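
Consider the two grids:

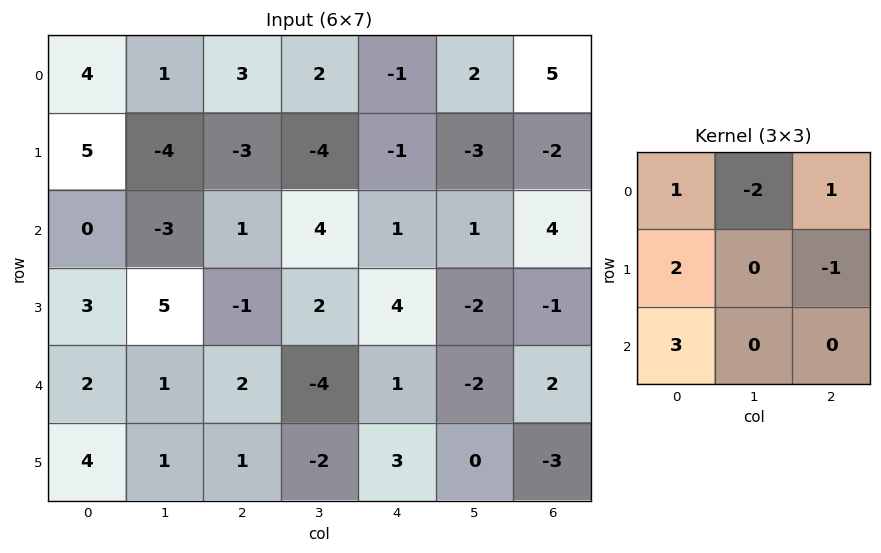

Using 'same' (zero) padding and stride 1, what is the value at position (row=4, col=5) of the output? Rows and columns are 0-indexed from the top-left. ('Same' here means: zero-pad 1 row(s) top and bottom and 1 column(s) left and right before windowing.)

The receptive field on the zero-padded input at this output position is [4 -2 -1 / 1 -2 2 / 3 0 -3]. Elementwise product with the kernel and sum: 4·1 + -2·-2 + -1·1 + 1·2 + 2·-1 + 3·3.

16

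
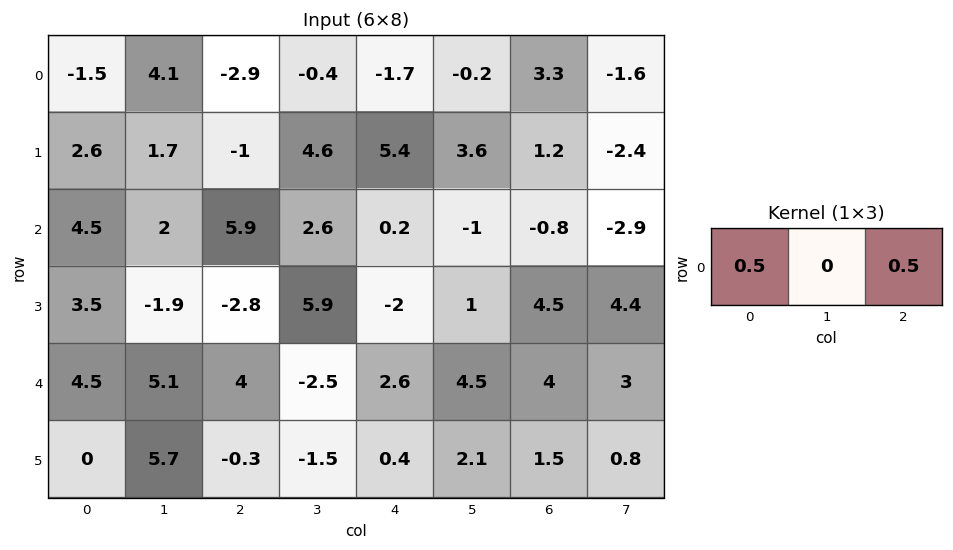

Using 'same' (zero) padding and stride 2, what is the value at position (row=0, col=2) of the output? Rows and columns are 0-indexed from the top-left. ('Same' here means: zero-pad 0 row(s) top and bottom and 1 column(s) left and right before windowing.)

-0.3

The receptive field on the zero-padded input at this output position is [-0.4 -1.7 -0.2]. Elementwise product with the kernel and sum: -0.4·0.5 + -0.2·0.5.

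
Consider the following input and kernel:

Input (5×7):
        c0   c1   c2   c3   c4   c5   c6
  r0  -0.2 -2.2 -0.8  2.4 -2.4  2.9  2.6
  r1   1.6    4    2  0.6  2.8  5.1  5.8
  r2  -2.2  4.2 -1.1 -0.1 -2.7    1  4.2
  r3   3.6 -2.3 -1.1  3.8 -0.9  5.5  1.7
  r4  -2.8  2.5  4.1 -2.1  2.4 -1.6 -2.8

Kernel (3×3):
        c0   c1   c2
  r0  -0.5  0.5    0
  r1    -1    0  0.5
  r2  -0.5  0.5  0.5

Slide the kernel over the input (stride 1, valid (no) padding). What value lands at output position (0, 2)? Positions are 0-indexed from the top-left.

The receptive field on the input at this output position is [-0.8 2.4 -2.4 / 2 0.6 2.8 / -1.1 -0.1 -2.7]. Elementwise product with the kernel and sum: -0.8·-0.5 + 2.4·0.5 + 2·-1 + 2.8·0.5 + -1.1·-0.5 + -0.1·0.5 + -2.7·0.5.

0.15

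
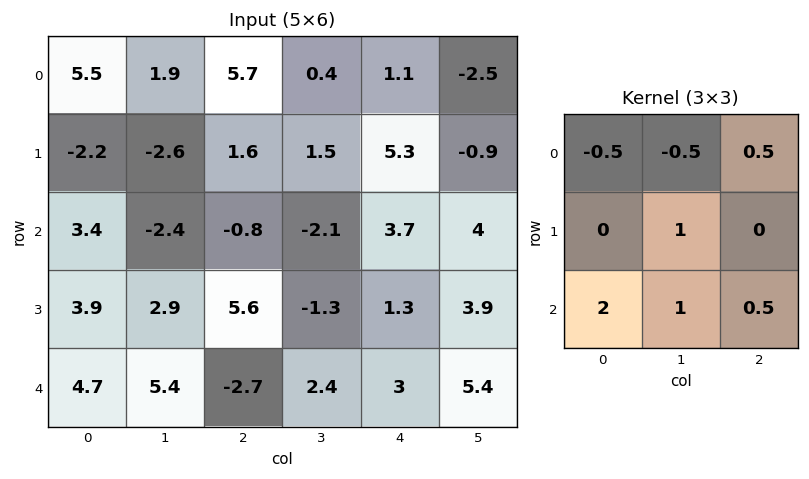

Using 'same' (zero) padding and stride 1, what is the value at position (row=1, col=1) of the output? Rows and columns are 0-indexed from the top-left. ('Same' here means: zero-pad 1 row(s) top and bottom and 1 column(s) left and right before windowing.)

0.55

The receptive field on the zero-padded input at this output position is [5.5 1.9 5.7 / -2.2 -2.6 1.6 / 3.4 -2.4 -0.8]. Elementwise product with the kernel and sum: 5.5·-0.5 + 1.9·-0.5 + 5.7·0.5 + -2.6·1 + 3.4·2 + -2.4·1 + -0.8·0.5.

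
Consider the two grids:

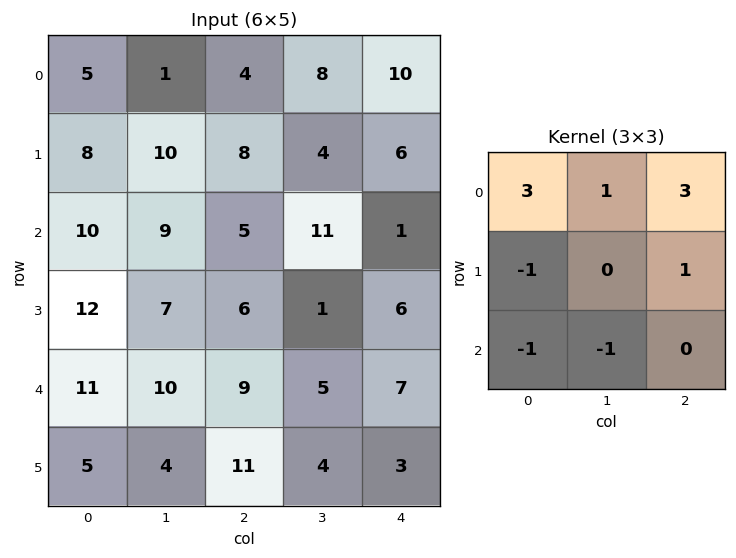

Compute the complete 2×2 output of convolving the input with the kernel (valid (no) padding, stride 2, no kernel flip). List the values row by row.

9 32
27 15

Output[0,0]: The receptive field on the input at this output position is [5 1 4 / 8 10 8 / 10 9 5]. Elementwise product with the kernel and sum: 5·3 + 1·1 + 4·3 + 8·-1 + 8·1 + 10·-1 + 9·-1.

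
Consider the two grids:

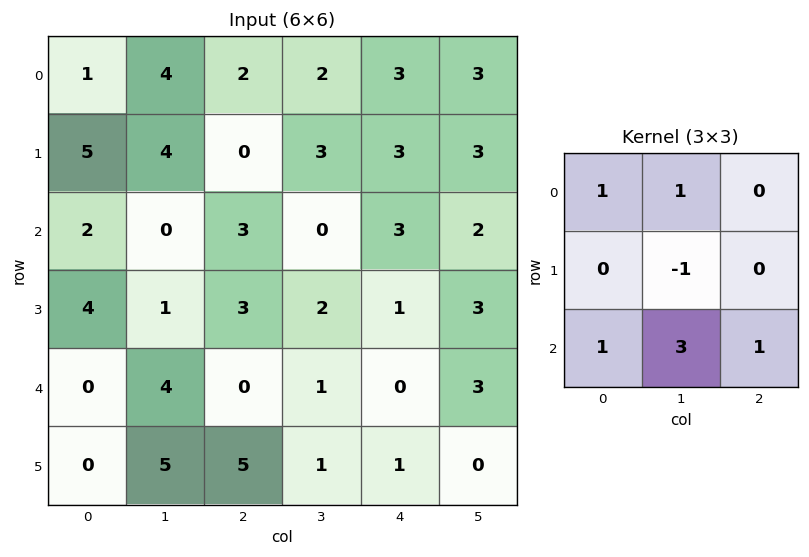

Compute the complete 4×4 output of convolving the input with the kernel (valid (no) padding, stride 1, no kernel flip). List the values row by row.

6 15 7 13
19 13 13 11
13 5 4 6
21 25 13 7

Output[0,0]: The receptive field on the input at this output position is [1 4 2 / 5 4 0 / 2 0 3]. Elementwise product with the kernel and sum: 1·1 + 4·1 + 4·-1 + 2·1 + 0·3 + 3·1.
Output[0,1]: The receptive field on the input at this output position is [4 2 2 / 4 0 3 / 0 3 0]. Elementwise product with the kernel and sum: 4·1 + 2·1 + 0·-1 + 0·1 + 3·3 + 0·1.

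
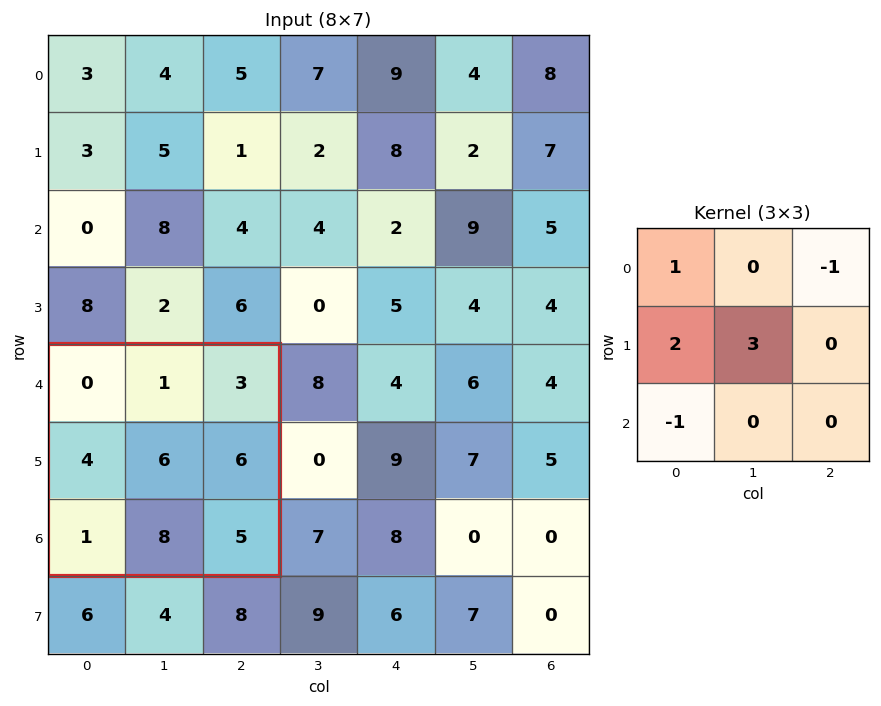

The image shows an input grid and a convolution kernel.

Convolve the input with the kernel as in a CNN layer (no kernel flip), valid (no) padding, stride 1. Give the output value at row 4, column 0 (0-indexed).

22

The receptive field on the input at this output position is [0 1 3 / 4 6 6 / 1 8 5]. Elementwise product with the kernel and sum: 0·1 + 3·-1 + 4·2 + 6·3 + 1·-1.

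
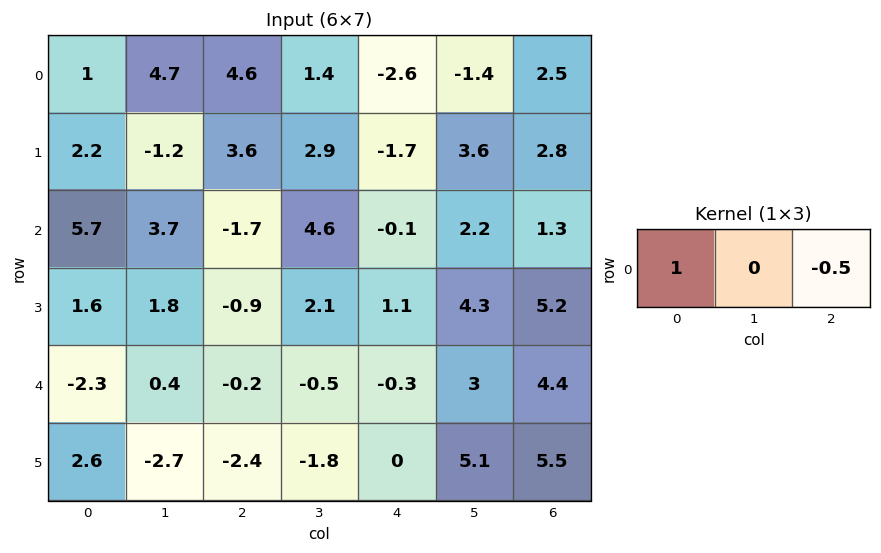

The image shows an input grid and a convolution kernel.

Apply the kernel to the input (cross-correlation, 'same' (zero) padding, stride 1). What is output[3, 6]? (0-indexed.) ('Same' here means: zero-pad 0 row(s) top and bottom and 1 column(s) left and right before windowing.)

4.3

The receptive field on the zero-padded input at this output position is [4.3 5.2 0]. Elementwise product with the kernel and sum: 4.3·1 + 0·-0.5.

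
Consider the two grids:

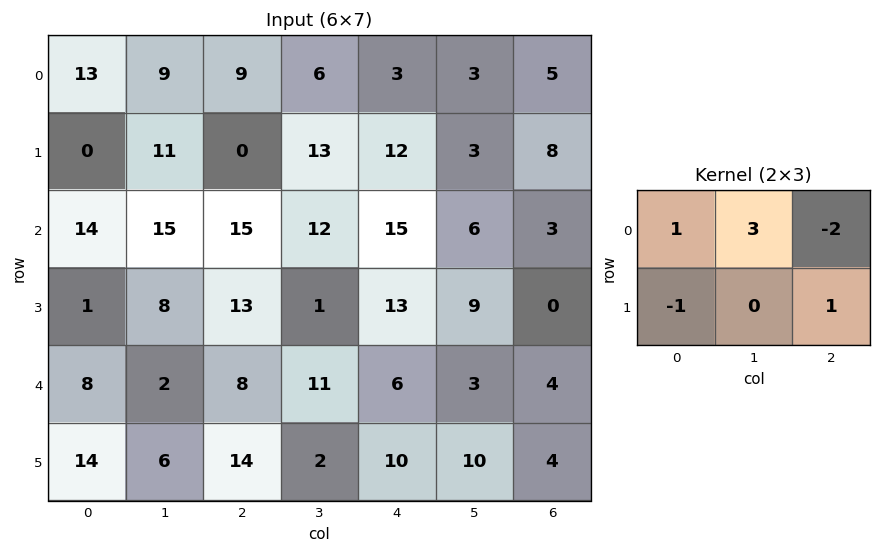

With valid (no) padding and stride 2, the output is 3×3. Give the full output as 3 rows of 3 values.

Output[0,0]: The receptive field on the input at this output position is [13 9 9 / 0 11 0]. Elementwise product with the kernel and sum: 13·1 + 9·3 + 9·-2 + 0·-1 + 0·1.

22 33 -2
41 21 14
-2 25 1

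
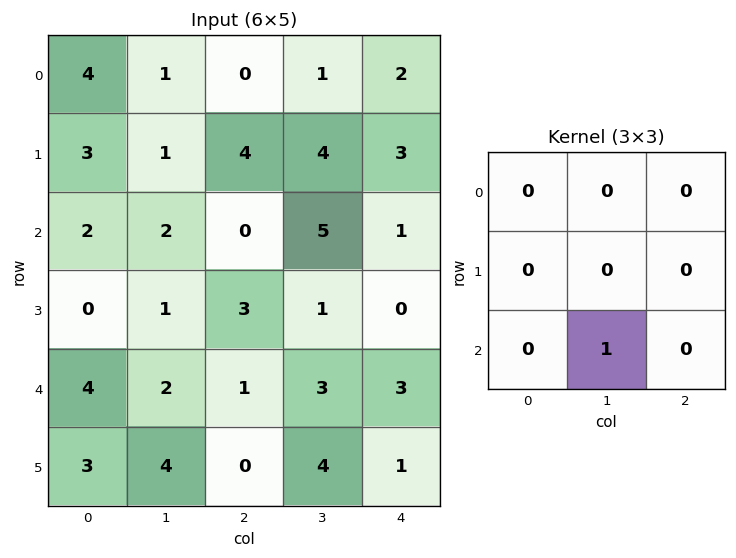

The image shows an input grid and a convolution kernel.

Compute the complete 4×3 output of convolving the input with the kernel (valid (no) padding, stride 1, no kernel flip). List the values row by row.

Output[0,0]: The receptive field on the input at this output position is [4 1 0 / 3 1 4 / 2 2 0]. Elementwise product with the kernel and sum: 2·1.
Output[0,1]: The receptive field on the input at this output position is [1 0 1 / 1 4 4 / 2 0 5]. Elementwise product with the kernel and sum: 0·1.

2 0 5
1 3 1
2 1 3
4 0 4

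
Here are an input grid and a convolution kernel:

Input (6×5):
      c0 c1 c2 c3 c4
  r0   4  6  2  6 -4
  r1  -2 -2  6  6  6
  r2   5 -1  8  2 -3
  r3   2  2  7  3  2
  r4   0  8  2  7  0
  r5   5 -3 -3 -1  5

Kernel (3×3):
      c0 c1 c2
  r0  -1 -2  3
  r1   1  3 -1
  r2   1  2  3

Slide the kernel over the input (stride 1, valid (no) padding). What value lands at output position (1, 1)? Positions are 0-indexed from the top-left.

54

The receptive field on the input at this output position is [-2 6 6 / -1 8 2 / 2 7 3]. Elementwise product with the kernel and sum: -2·-1 + 6·-2 + 6·3 + -1·1 + 8·3 + 2·-1 + 2·1 + 7·2 + 3·3.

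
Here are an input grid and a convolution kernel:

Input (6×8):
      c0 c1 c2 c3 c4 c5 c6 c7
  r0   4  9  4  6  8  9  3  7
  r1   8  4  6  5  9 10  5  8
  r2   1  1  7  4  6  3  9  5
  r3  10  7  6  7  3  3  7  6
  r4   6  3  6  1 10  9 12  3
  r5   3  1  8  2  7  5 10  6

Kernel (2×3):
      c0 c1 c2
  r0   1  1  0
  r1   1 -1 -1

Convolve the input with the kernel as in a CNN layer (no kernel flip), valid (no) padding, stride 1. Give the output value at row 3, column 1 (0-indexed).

9

The receptive field on the input at this output position is [7 6 7 / 3 6 1]. Elementwise product with the kernel and sum: 7·1 + 6·1 + 3·1 + 6·-1 + 1·-1.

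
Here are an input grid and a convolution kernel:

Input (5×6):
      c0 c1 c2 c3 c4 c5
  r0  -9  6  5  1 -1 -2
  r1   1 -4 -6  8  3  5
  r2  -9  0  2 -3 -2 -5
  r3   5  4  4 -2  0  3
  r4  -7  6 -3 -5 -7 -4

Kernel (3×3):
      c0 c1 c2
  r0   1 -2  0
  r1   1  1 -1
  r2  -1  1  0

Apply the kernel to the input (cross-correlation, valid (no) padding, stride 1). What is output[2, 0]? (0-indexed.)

9

The receptive field on the input at this output position is [-9 0 2 / 5 4 4 / -7 6 -3]. Elementwise product with the kernel and sum: -9·1 + 0·-2 + 5·1 + 4·1 + 4·-1 + -7·-1 + 6·1.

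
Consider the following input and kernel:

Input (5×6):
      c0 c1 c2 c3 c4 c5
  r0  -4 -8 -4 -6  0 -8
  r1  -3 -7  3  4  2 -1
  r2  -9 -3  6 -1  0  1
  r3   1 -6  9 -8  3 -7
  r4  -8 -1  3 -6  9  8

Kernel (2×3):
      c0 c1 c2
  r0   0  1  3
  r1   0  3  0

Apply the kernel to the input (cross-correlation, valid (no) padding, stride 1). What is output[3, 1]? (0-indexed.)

-6

The receptive field on the input at this output position is [-6 9 -8 / -1 3 -6]. Elementwise product with the kernel and sum: 9·1 + -8·3 + 3·3.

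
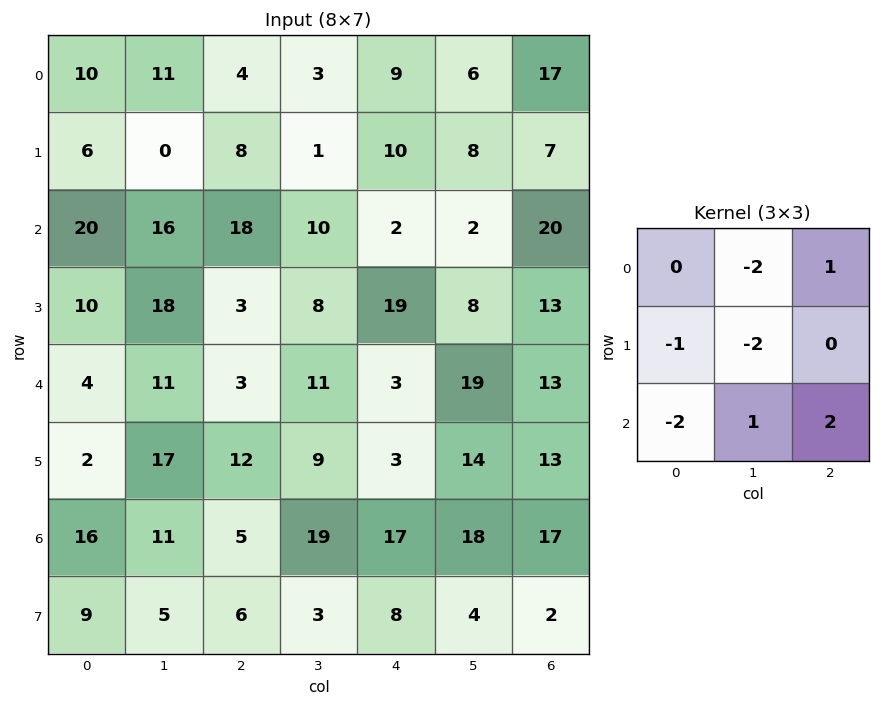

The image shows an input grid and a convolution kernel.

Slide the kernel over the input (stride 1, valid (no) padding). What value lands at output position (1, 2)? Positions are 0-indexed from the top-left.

The receptive field on the input at this output position is [8 1 10 / 18 10 2 / 3 8 19]. Elementwise product with the kernel and sum: 1·-2 + 10·1 + 18·-1 + 10·-2 + 3·-2 + 8·1 + 19·2.

10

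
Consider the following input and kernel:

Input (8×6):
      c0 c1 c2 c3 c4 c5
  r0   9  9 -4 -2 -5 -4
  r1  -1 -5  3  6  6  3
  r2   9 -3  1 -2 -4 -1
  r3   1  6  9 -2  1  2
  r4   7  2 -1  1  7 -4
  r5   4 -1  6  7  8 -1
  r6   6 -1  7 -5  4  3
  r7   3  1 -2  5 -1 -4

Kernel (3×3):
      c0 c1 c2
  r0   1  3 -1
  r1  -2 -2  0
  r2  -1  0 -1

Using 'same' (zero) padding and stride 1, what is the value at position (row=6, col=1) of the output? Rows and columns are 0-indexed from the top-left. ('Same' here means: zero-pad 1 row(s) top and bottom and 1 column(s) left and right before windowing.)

-16

The receptive field on the zero-padded input at this output position is [4 -1 6 / 6 -1 7 / 3 1 -2]. Elementwise product with the kernel and sum: 4·1 + -1·3 + 6·-1 + 6·-2 + -1·-2 + 3·-1 + -2·-1.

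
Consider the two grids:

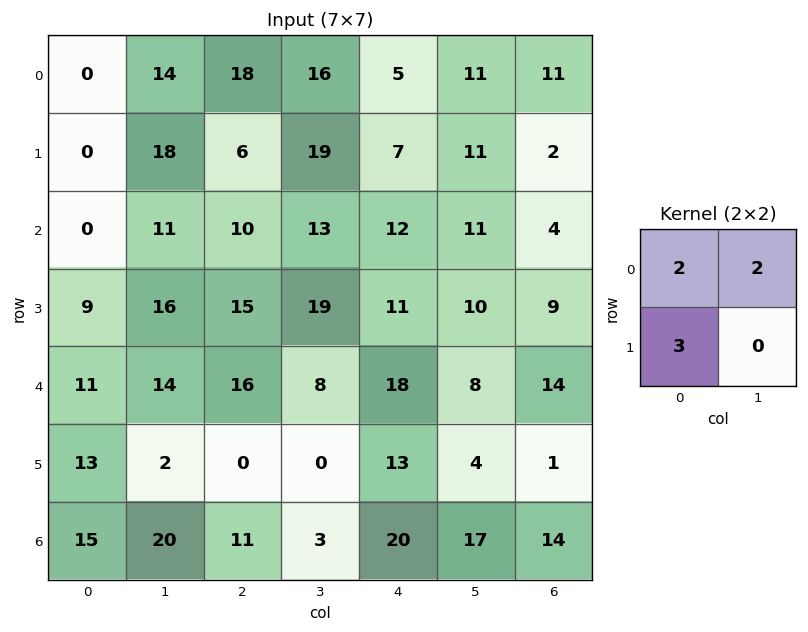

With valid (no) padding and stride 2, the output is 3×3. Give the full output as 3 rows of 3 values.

28 86 53
49 91 79
89 48 91

Output[0,0]: The receptive field on the input at this output position is [0 14 / 0 18]. Elementwise product with the kernel and sum: 0·2 + 14·2 + 0·3.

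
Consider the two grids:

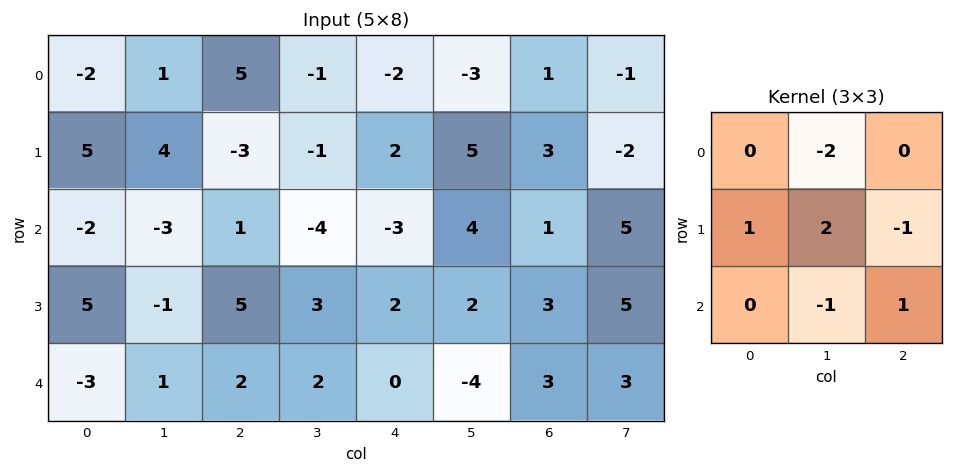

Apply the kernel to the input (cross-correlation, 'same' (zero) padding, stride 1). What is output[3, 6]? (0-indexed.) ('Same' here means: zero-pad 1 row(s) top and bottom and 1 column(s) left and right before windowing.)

The receptive field on the zero-padded input at this output position is [4 1 5 / 2 3 5 / -4 3 3]. Elementwise product with the kernel and sum: 1·-2 + 2·1 + 3·2 + 5·-1 + 3·-1 + 3·1.

1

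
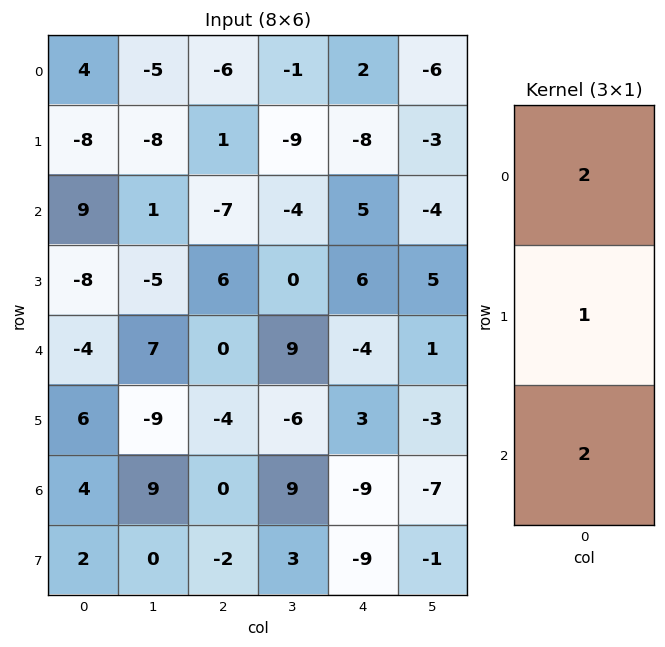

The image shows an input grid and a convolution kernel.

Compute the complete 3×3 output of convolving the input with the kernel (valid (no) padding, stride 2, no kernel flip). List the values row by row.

18 -25 6
2 -8 8
6 -4 -23

Output[0,0]: The receptive field on the input at this output position is [4 / -8 / 9]. Elementwise product with the kernel and sum: 4·2 + -8·1 + 9·2.
Output[0,1]: The receptive field on the input at this output position is [-6 / 1 / -7]. Elementwise product with the kernel and sum: -6·2 + 1·1 + -7·2.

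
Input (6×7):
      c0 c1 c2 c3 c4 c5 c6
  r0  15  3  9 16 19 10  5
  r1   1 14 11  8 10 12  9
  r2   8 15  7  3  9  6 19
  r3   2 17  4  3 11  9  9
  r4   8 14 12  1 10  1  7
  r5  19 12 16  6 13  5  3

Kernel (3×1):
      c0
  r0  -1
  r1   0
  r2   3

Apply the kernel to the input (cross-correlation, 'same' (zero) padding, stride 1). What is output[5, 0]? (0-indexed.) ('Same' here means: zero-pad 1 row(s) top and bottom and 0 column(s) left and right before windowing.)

The receptive field on the zero-padded input at this output position is [8 / 19 / 0]. Elementwise product with the kernel and sum: 8·-1 + 0·3.

-8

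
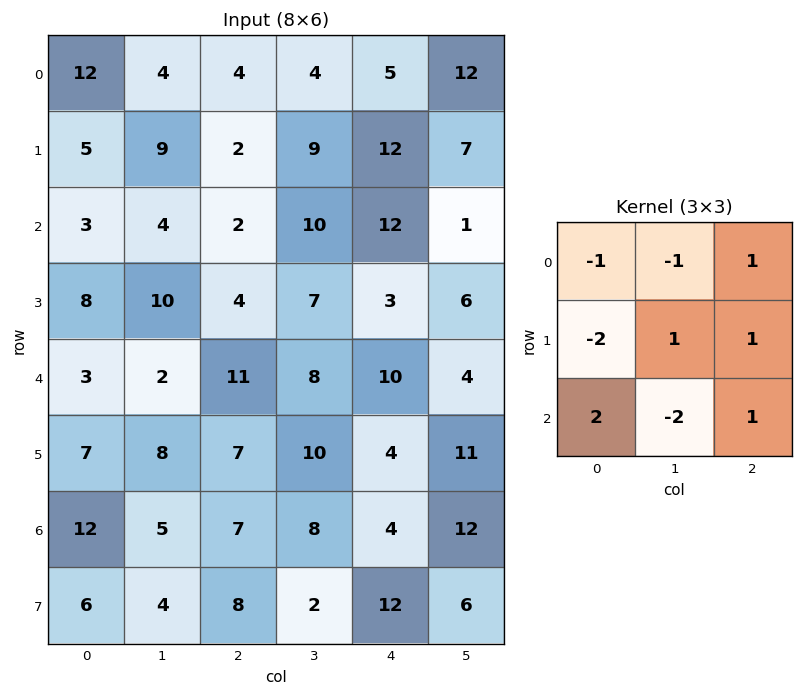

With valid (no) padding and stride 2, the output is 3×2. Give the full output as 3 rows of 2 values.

Output[0,0]: The receptive field on the input at this output position is [12 4 4 / 5 9 2 / 3 4 2]. Elementwise product with the kernel and sum: 12·-1 + 4·-1 + 4·1 + 5·-2 + 9·1 + 2·1 + 3·2 + 4·-2 + 2·1.
Output[0,1]: The receptive field on the input at this output position is [4 4 5 / 2 9 12 / 2 10 12]. Elementwise product with the kernel and sum: 4·-1 + 4·-1 + 5·1 + 2·-2 + 9·1 + 12·1 + 2·2 + 10·-2 + 12·1.

-11 10
6 18
28 -7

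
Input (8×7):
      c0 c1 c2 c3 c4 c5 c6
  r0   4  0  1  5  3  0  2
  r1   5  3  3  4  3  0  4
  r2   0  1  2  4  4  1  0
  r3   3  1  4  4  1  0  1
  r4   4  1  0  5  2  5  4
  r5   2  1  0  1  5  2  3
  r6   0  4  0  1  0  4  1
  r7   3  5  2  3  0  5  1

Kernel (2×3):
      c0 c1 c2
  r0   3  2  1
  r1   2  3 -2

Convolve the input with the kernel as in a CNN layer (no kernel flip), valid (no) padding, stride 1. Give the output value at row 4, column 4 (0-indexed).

The receptive field on the input at this output position is [2 5 4 / 5 2 3]. Elementwise product with the kernel and sum: 2·3 + 5·2 + 4·1 + 5·2 + 2·3 + 3·-2.

30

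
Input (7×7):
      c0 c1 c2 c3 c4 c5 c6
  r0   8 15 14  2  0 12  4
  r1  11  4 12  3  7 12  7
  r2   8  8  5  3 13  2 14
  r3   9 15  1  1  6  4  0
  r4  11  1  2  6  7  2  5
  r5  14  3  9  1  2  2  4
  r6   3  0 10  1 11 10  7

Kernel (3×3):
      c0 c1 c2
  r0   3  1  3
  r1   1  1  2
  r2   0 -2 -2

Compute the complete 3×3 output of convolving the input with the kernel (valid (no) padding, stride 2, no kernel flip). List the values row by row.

94 41 25
67 45 79
55 23 16

Output[0,0]: The receptive field on the input at this output position is [8 15 14 / 11 4 12 / 8 8 5]. Elementwise product with the kernel and sum: 8·3 + 15·1 + 14·3 + 11·1 + 4·1 + 12·2 + 8·-2 + 5·-2.
Output[0,1]: The receptive field on the input at this output position is [14 2 0 / 12 3 7 / 5 3 13]. Elementwise product with the kernel and sum: 14·3 + 2·1 + 0·3 + 12·1 + 3·1 + 7·2 + 3·-2 + 13·-2.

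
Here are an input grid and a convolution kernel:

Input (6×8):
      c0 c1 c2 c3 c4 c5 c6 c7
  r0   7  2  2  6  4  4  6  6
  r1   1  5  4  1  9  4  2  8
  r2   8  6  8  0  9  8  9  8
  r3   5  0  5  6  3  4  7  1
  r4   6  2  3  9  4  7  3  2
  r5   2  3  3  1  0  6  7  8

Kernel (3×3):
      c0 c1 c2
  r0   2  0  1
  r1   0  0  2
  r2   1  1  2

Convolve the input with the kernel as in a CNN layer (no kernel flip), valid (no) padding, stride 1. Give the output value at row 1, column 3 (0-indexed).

The receptive field on the input at this output position is [1 9 4 / 0 9 8 / 6 3 4]. Elementwise product with the kernel and sum: 1·2 + 4·1 + 8·2 + 6·1 + 3·1 + 4·2.

39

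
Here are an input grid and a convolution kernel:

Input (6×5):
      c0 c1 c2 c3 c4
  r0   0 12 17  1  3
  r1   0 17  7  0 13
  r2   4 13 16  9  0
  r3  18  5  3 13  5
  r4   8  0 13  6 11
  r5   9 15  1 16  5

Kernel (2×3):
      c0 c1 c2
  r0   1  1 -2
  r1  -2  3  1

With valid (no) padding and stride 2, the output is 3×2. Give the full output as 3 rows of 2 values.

36 11
-33 63
10 48

Output[0,0]: The receptive field on the input at this output position is [0 12 17 / 0 17 7]. Elementwise product with the kernel and sum: 0·1 + 12·1 + 17·-2 + 0·-2 + 17·3 + 7·1.
Output[0,1]: The receptive field on the input at this output position is [17 1 3 / 7 0 13]. Elementwise product with the kernel and sum: 17·1 + 1·1 + 3·-2 + 7·-2 + 0·3 + 13·1.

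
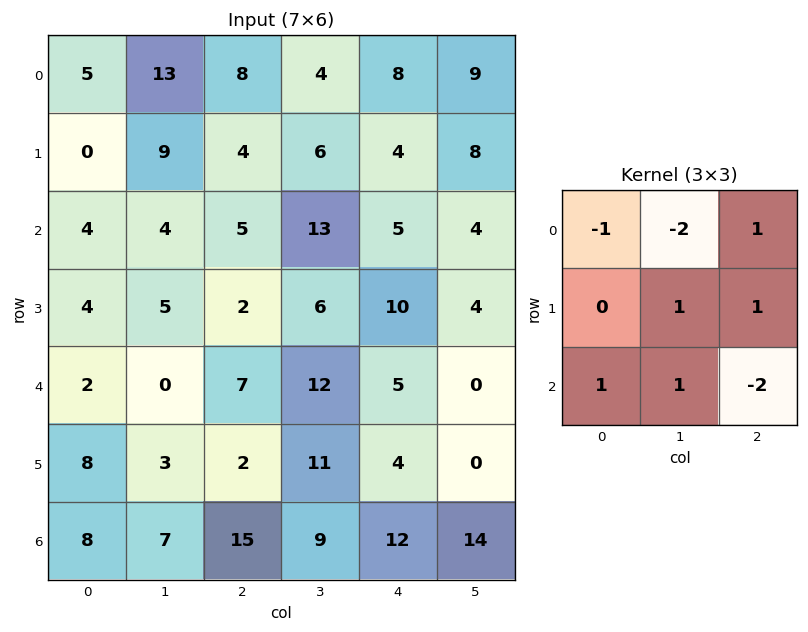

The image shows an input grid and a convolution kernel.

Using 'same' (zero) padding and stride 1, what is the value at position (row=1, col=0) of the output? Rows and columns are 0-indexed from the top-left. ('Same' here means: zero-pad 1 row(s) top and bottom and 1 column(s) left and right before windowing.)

8

The receptive field on the zero-padded input at this output position is [0 5 13 / 0 0 9 / 0 4 4]. Elementwise product with the kernel and sum: 0·-1 + 5·-2 + 13·1 + 0·1 + 9·1 + 0·1 + 4·1 + 4·-2.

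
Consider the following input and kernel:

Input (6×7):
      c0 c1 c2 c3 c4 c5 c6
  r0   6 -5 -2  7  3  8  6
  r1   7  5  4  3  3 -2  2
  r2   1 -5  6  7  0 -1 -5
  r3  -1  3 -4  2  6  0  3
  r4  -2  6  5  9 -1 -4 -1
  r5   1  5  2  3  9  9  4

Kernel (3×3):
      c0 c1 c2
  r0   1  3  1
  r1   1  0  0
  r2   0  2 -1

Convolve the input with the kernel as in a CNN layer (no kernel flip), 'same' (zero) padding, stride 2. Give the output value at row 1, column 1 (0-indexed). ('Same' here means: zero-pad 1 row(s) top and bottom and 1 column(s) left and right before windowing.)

The receptive field on the zero-padded input at this output position is [5 4 3 / -5 6 7 / 3 -4 2]. Elementwise product with the kernel and sum: 5·1 + 4·3 + 3·1 + -5·1 + -4·2 + 2·-1.

5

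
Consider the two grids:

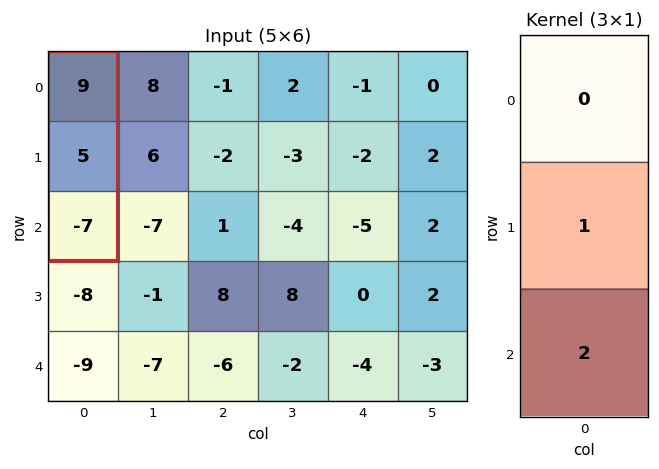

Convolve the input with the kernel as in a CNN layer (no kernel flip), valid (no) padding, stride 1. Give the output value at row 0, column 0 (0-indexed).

The receptive field on the input at this output position is [9 / 5 / -7]. Elementwise product with the kernel and sum: 5·1 + -7·2.

-9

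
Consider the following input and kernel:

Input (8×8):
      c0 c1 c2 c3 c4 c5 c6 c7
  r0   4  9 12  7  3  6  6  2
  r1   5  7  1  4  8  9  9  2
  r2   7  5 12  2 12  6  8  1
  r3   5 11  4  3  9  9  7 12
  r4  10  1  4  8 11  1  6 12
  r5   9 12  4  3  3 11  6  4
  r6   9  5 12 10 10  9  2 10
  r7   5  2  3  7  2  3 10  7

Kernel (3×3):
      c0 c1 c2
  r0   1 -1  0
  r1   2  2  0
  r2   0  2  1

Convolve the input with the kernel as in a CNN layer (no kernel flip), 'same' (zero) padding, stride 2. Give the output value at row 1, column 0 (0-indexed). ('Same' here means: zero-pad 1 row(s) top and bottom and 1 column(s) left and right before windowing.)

30

The receptive field on the zero-padded input at this output position is [0 5 7 / 0 7 5 / 0 5 11]. Elementwise product with the kernel and sum: 0·1 + 5·-1 + 0·2 + 7·2 + 5·2 + 11·1.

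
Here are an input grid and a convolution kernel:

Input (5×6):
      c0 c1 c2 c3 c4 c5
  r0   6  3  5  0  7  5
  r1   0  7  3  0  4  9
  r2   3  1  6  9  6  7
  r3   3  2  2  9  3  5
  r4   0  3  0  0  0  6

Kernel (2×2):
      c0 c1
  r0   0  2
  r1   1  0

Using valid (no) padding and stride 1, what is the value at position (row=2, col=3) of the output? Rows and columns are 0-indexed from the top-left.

21

The receptive field on the input at this output position is [9 6 / 9 3]. Elementwise product with the kernel and sum: 6·2 + 9·1.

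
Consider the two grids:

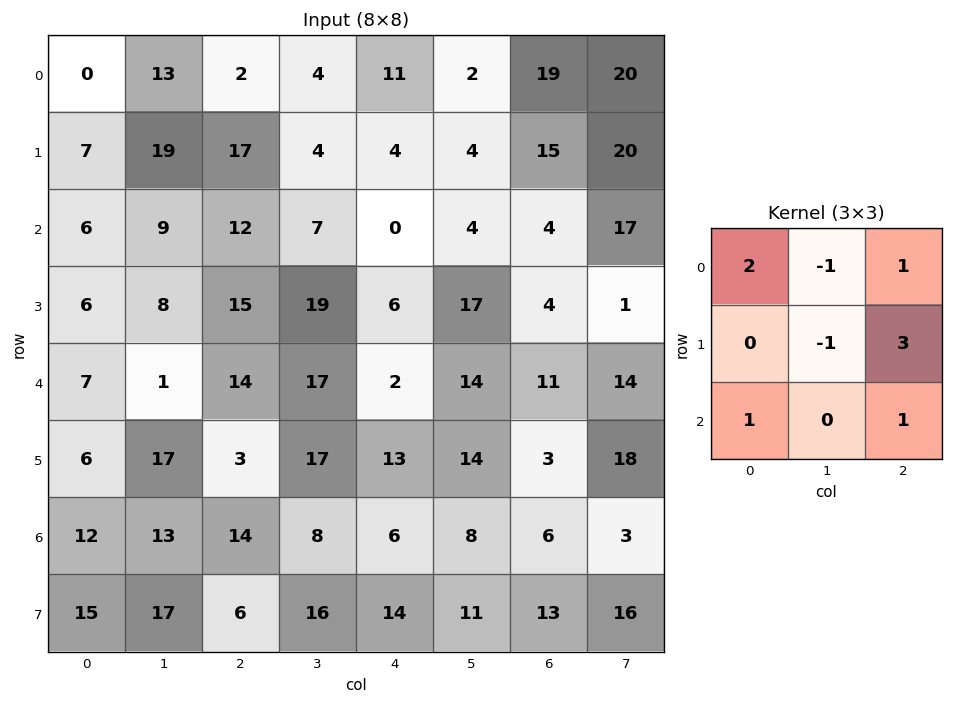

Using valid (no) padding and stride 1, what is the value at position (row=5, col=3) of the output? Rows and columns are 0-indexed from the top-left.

The receptive field on the input at this output position is [17 13 14 / 8 6 8 / 16 14 11]. Elementwise product with the kernel and sum: 17·2 + 13·-1 + 14·1 + 6·-1 + 8·3 + 16·1 + 11·1.

80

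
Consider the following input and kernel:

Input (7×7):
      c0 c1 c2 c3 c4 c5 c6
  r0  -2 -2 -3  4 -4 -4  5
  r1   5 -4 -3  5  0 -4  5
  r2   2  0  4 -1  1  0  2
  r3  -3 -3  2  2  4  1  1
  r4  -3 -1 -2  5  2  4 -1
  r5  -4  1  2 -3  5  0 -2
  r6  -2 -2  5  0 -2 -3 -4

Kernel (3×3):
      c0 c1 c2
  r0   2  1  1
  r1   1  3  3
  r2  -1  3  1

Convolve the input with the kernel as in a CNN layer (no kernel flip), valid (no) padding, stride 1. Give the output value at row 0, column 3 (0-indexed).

-3

The receptive field on the input at this output position is [4 -4 -4 / 5 0 -4 / -1 1 0]. Elementwise product with the kernel and sum: 4·2 + -4·1 + -4·1 + 5·1 + 0·3 + -4·3 + -1·-1 + 1·3 + 0·1.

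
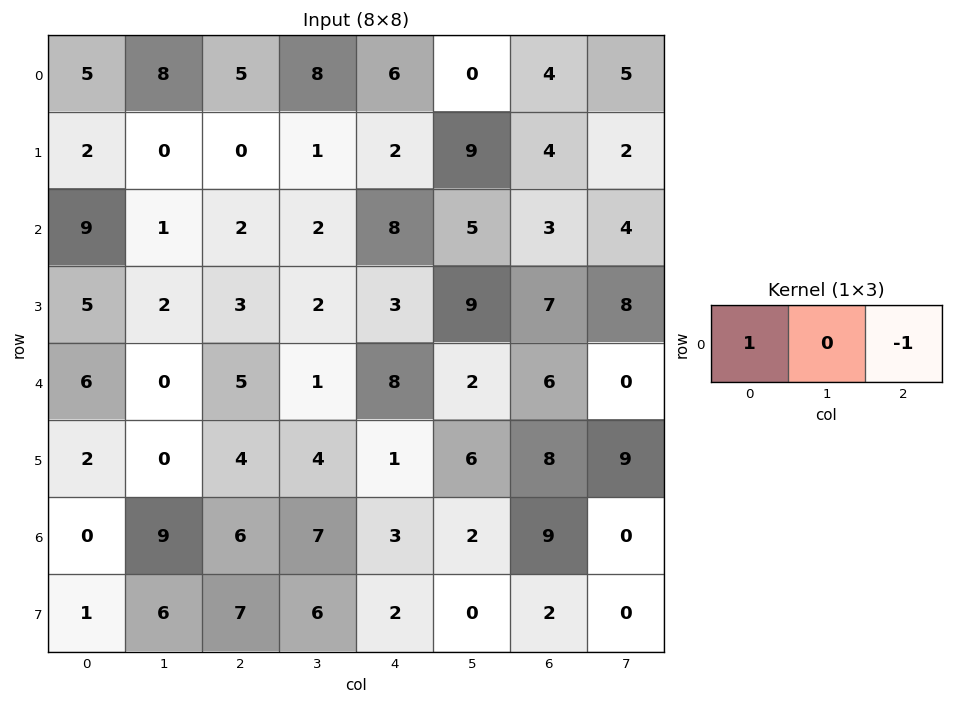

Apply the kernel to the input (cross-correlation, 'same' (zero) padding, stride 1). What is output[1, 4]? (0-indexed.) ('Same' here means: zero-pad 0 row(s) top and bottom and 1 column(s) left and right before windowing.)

-8

The receptive field on the zero-padded input at this output position is [1 2 9]. Elementwise product with the kernel and sum: 1·1 + 9·-1.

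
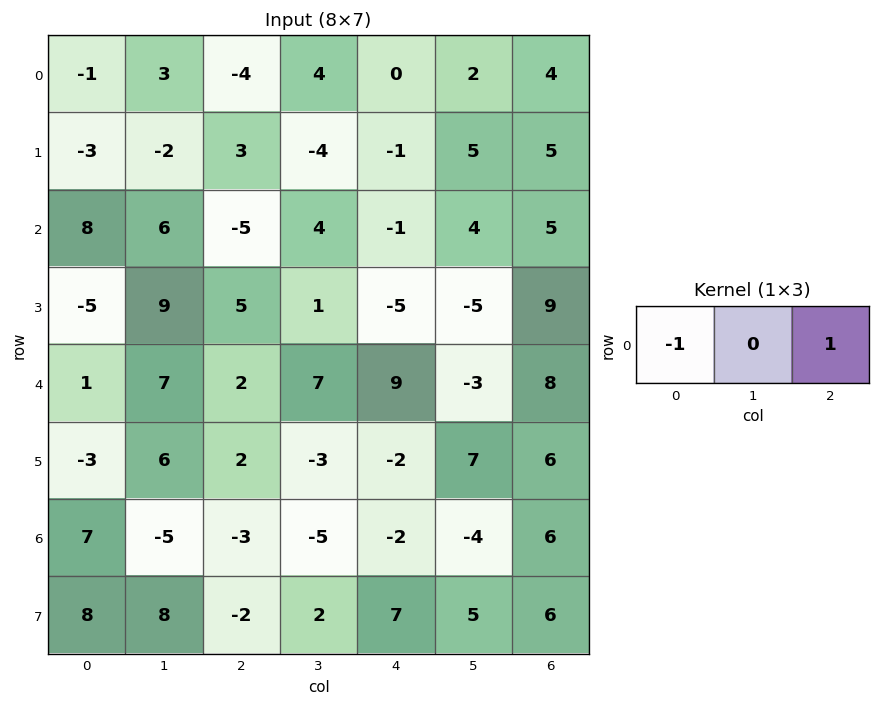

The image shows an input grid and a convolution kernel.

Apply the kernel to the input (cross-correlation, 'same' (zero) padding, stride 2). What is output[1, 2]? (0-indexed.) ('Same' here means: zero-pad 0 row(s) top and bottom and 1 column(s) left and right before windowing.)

The receptive field on the zero-padded input at this output position is [4 -1 4]. Elementwise product with the kernel and sum: 4·-1 + 4·1.

0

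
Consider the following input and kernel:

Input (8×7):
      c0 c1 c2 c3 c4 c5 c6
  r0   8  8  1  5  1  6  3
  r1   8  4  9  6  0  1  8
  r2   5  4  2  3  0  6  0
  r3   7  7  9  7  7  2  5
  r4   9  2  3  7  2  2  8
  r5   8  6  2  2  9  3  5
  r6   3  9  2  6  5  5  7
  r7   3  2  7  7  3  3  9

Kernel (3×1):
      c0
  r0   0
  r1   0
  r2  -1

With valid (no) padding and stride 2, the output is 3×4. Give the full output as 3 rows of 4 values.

Output[0,0]: The receptive field on the input at this output position is [8 / 8 / 5]. Elementwise product with the kernel and sum: 5·-1.
Output[0,1]: The receptive field on the input at this output position is [1 / 9 / 2]. Elementwise product with the kernel and sum: 2·-1.

-5 -2 0 0
-9 -3 -2 -8
-3 -2 -5 -7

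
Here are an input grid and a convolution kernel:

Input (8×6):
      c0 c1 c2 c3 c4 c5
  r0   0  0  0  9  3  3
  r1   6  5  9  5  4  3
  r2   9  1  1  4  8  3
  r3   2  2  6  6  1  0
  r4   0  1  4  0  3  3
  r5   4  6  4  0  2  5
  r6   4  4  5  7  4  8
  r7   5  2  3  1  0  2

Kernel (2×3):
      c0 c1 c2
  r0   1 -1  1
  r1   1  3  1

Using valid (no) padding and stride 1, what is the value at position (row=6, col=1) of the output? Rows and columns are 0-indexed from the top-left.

18

The receptive field on the input at this output position is [4 5 7 / 2 3 1]. Elementwise product with the kernel and sum: 4·1 + 5·-1 + 7·1 + 2·1 + 3·3 + 1·1.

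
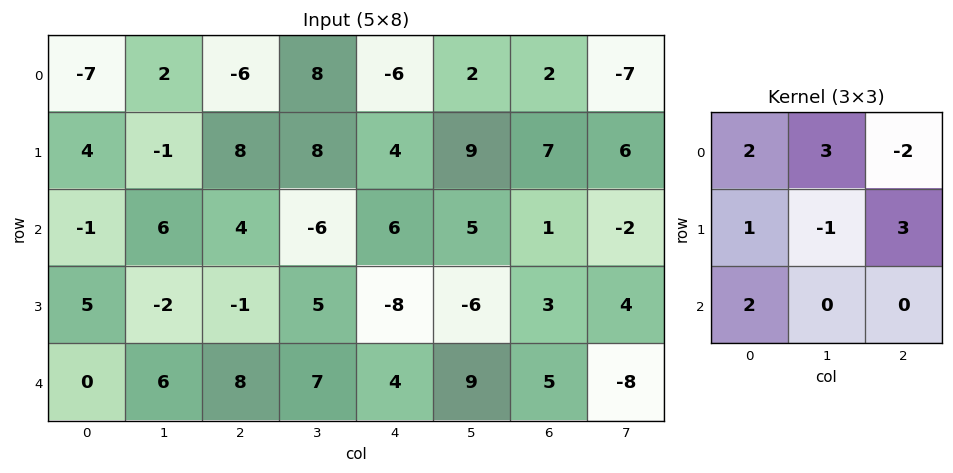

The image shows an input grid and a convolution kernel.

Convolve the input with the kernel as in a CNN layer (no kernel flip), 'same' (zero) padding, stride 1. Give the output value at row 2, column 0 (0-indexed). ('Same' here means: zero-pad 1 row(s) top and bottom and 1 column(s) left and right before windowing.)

33

The receptive field on the zero-padded input at this output position is [0 4 -1 / 0 -1 6 / 0 5 -2]. Elementwise product with the kernel and sum: 0·2 + 4·3 + -1·-2 + 0·1 + -1·-1 + 6·3 + 0·2.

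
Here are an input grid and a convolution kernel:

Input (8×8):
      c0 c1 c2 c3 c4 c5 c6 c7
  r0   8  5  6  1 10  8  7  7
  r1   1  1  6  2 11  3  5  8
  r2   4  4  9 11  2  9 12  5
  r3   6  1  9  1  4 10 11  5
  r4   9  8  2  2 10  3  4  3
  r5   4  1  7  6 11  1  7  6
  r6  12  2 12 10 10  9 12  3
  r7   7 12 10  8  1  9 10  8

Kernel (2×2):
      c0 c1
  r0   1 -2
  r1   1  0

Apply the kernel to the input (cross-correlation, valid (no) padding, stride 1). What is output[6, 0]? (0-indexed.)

15

The receptive field on the input at this output position is [12 2 / 7 12]. Elementwise product with the kernel and sum: 12·1 + 2·-2 + 7·1.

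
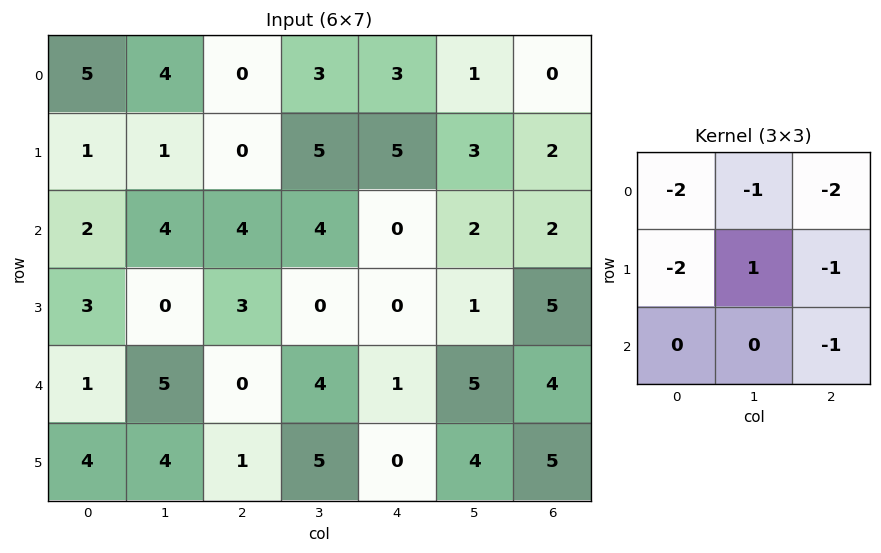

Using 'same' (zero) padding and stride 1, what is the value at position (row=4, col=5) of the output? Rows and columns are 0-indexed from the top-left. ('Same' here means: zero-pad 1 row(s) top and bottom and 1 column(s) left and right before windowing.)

The receptive field on the zero-padded input at this output position is [0 1 5 / 1 5 4 / 0 4 5]. Elementwise product with the kernel and sum: 0·-2 + 1·-1 + 5·-2 + 1·-2 + 5·1 + 4·-1 + 5·-1.

-17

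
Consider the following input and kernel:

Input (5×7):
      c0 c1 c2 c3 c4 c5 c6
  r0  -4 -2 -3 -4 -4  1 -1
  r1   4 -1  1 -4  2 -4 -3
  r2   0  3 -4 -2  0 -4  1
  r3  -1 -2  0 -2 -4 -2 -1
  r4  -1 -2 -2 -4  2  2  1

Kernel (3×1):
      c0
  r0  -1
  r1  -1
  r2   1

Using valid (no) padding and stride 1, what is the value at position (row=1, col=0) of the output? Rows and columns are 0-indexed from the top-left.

-5

The receptive field on the input at this output position is [4 / 0 / -1]. Elementwise product with the kernel and sum: 4·-1 + 0·-1 + -1·1.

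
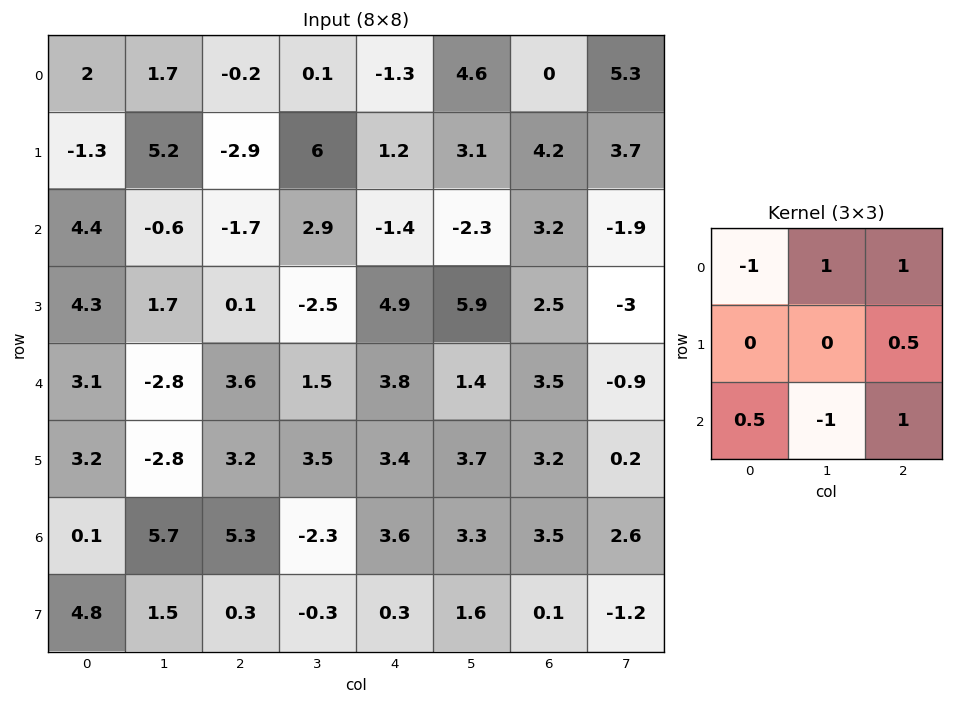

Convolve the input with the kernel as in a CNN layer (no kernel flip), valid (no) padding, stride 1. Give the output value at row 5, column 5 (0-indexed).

0.5

The receptive field on the input at this output position is [3.7 3.2 0.2 / 3.3 3.5 2.6 / 1.6 0.1 -1.2]. Elementwise product with the kernel and sum: 3.7·-1 + 3.2·1 + 0.2·1 + 2.6·0.5 + 1.6·0.5 + 0.1·-1 + -1.2·1.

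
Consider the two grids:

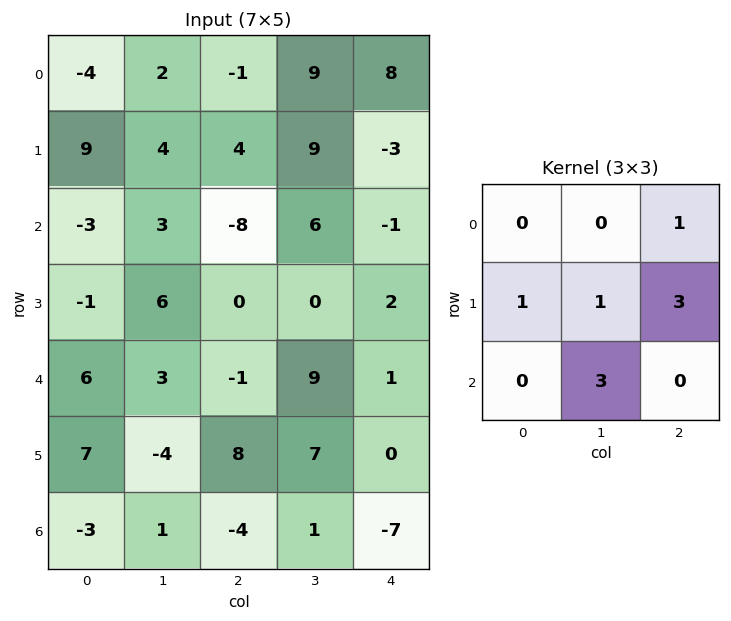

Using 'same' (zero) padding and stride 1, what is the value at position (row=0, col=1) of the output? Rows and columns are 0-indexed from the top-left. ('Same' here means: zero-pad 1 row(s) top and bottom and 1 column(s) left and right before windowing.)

7

The receptive field on the zero-padded input at this output position is [0 0 0 / -4 2 -1 / 9 4 4]. Elementwise product with the kernel and sum: 0·1 + -4·1 + 2·1 + -1·3 + 4·3.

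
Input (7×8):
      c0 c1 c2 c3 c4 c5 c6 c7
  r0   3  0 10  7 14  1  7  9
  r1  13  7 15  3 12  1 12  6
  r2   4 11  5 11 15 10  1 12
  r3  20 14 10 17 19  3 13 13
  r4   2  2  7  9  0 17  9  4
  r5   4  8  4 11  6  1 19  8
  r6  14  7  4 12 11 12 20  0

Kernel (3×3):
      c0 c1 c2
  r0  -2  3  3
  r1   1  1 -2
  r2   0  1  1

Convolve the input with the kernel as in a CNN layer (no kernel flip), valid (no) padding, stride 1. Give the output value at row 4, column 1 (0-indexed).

50

The receptive field on the input at this output position is [2 7 9 / 8 4 11 / 7 4 12]. Elementwise product with the kernel and sum: 2·-2 + 7·3 + 9·3 + 8·1 + 4·1 + 11·-2 + 4·1 + 12·1.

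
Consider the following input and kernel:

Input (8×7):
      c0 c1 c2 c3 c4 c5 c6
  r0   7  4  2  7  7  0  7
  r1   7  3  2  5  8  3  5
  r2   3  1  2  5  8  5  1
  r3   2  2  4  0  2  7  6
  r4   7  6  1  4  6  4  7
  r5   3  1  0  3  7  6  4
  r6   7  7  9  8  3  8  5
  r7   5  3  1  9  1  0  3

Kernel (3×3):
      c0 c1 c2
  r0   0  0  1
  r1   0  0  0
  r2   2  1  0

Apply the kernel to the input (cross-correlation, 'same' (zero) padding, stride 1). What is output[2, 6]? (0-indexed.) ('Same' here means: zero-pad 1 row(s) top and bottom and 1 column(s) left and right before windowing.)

20

The receptive field on the zero-padded input at this output position is [3 5 0 / 5 1 0 / 7 6 0]. Elementwise product with the kernel and sum: 0·1 + 7·2 + 6·1.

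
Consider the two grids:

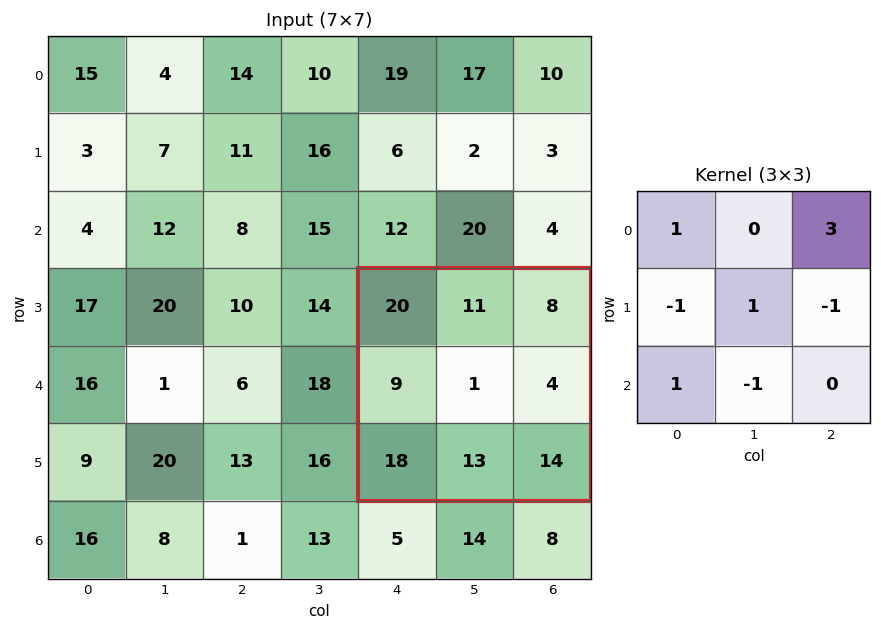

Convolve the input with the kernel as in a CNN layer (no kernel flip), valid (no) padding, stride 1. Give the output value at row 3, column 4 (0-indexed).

The receptive field on the input at this output position is [20 11 8 / 9 1 4 / 18 13 14]. Elementwise product with the kernel and sum: 20·1 + 8·3 + 9·-1 + 1·1 + 4·-1 + 18·1 + 13·-1.

37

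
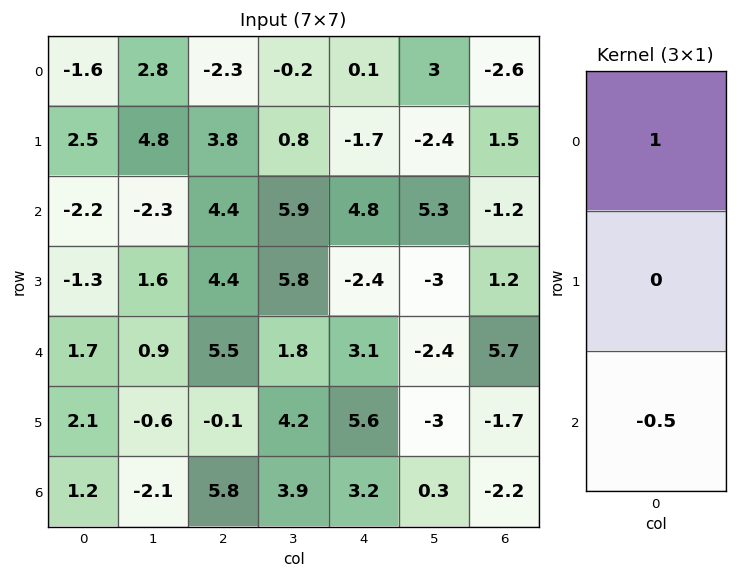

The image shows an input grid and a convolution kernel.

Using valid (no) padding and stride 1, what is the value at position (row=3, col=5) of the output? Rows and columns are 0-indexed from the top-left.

-1.5

The receptive field on the input at this output position is [-3 / -2.4 / -3]. Elementwise product with the kernel and sum: -3·1 + -3·-0.5.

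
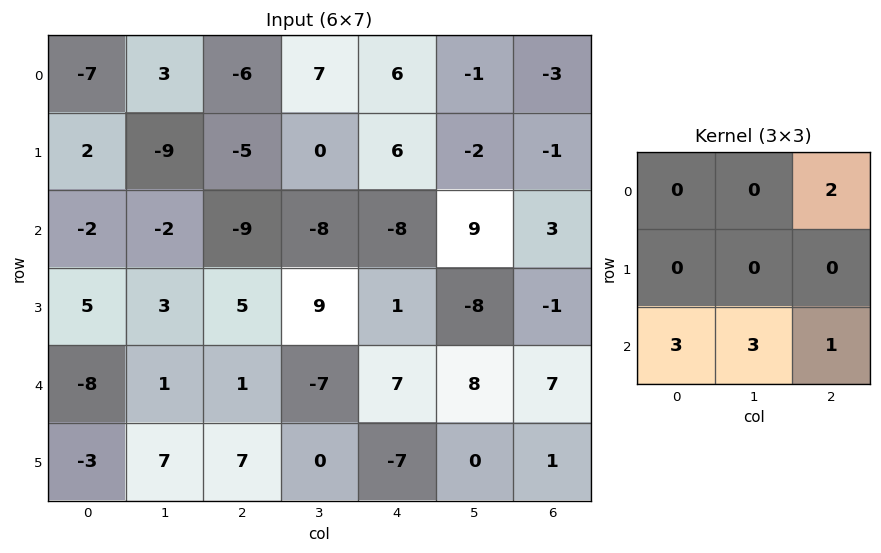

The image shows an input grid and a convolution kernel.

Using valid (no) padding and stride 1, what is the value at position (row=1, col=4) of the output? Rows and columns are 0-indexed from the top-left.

-24

The receptive field on the input at this output position is [6 -2 -1 / -8 9 3 / 1 -8 -1]. Elementwise product with the kernel and sum: -1·2 + 1·3 + -8·3 + -1·1.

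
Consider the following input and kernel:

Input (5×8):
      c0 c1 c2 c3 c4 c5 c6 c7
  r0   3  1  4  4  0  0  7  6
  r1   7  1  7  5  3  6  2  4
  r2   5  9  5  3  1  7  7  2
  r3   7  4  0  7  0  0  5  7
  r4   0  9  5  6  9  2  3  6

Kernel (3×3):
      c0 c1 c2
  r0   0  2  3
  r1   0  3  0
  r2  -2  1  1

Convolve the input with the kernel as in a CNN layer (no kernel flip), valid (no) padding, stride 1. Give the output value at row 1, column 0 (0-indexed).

The receptive field on the input at this output position is [7 1 7 / 5 9 5 / 7 4 0]. Elementwise product with the kernel and sum: 1·2 + 7·3 + 9·3 + 7·-2 + 4·1 + 0·1.

40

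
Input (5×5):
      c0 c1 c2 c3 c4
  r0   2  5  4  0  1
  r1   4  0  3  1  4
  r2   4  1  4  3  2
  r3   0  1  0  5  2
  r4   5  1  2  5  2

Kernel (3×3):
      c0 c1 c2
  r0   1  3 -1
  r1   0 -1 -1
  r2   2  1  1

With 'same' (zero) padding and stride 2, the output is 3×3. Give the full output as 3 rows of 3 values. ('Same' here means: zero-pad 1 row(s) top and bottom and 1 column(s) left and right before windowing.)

-3 0 5
8 8 23
-7 -11 9

Output[0,0]: The receptive field on the zero-padded input at this output position is [0 0 0 / 0 2 5 / 0 4 0]. Elementwise product with the kernel and sum: 0·1 + 0·3 + 0·-1 + 2·-1 + 5·-1 + 0·2 + 4·1 + 0·1.
Output[0,1]: The receptive field on the zero-padded input at this output position is [0 0 0 / 5 4 0 / 0 3 1]. Elementwise product with the kernel and sum: 0·1 + 0·3 + 0·-1 + 4·-1 + 0·-1 + 0·2 + 3·1 + 1·1.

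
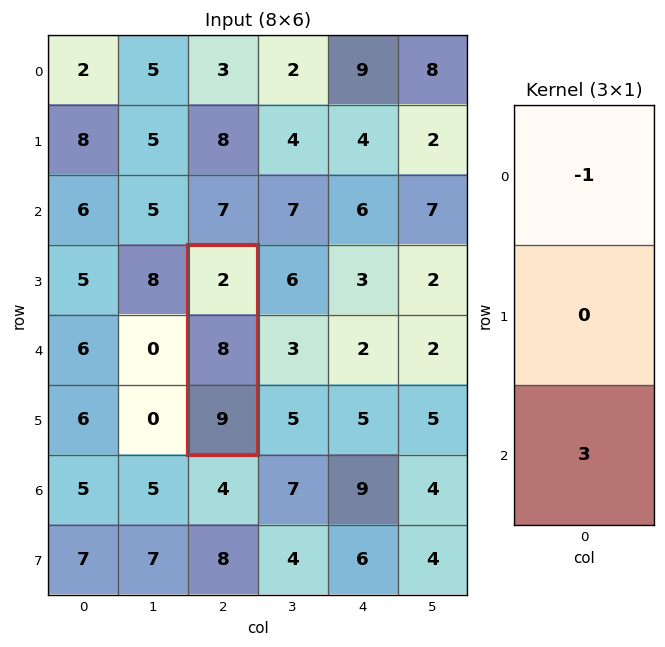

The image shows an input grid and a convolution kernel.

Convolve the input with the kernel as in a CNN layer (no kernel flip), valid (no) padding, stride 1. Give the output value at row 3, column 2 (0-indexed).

25

The receptive field on the input at this output position is [2 / 8 / 9]. Elementwise product with the kernel and sum: 2·-1 + 9·3.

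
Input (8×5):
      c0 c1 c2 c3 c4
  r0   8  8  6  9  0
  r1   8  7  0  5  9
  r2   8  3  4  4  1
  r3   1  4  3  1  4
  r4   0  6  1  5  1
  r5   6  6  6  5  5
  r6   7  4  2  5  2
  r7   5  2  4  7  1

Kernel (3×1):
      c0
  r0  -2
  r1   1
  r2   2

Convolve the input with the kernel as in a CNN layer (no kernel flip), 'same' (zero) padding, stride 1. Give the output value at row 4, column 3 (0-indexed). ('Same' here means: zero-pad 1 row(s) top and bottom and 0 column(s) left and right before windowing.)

The receptive field on the zero-padded input at this output position is [1 / 5 / 5]. Elementwise product with the kernel and sum: 1·-2 + 5·1 + 5·2.

13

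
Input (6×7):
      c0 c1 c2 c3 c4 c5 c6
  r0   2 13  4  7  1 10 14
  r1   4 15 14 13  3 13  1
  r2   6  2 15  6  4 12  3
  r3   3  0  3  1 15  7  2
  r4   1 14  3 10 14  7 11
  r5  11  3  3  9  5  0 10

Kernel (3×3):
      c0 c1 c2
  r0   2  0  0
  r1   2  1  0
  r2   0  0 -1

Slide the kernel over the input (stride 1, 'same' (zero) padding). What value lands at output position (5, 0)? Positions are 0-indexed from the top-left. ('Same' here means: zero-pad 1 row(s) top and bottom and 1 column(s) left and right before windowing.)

11

The receptive field on the zero-padded input at this output position is [0 1 14 / 0 11 3 / 0 0 0]. Elementwise product with the kernel and sum: 0·2 + 0·2 + 11·1 + 0·-1.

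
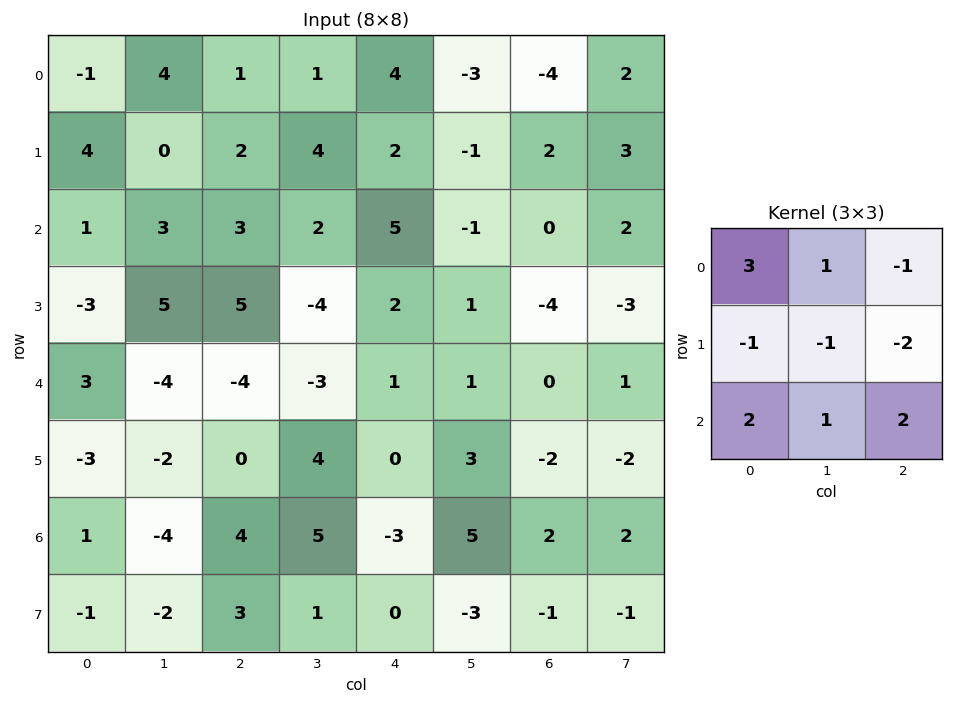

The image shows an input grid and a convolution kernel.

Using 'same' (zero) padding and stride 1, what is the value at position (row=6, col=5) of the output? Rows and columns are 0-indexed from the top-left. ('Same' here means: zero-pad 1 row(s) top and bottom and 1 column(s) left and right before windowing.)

The receptive field on the zero-padded input at this output position is [0 3 -2 / -3 5 2 / 0 -3 -1]. Elementwise product with the kernel and sum: 0·3 + 3·1 + -2·-1 + -3·-1 + 5·-1 + 2·-2 + 0·2 + -3·1 + -1·2.

-6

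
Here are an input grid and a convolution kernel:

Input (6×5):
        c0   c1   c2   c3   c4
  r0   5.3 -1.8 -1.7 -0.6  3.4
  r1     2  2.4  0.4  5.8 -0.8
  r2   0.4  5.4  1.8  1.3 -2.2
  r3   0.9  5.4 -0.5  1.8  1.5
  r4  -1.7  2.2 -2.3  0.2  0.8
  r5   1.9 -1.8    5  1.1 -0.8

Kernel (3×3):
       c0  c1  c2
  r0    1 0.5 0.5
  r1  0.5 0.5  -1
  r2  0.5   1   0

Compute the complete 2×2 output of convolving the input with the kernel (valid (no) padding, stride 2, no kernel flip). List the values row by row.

10.95 5.8
9 -0.45

Output[0,0]: The receptive field on the input at this output position is [5.3 -1.8 -1.7 / 2 2.4 0.4 / 0.4 5.4 1.8]. Elementwise product with the kernel and sum: 5.3·1 + -1.8·0.5 + -1.7·0.5 + 2·0.5 + 2.4·0.5 + 0.4·-1 + 0.4·0.5 + 5.4·1.
Output[0,1]: The receptive field on the input at this output position is [-1.7 -0.6 3.4 / 0.4 5.8 -0.8 / 1.8 1.3 -2.2]. Elementwise product with the kernel and sum: -1.7·1 + -0.6·0.5 + 3.4·0.5 + 0.4·0.5 + 5.8·0.5 + -0.8·-1 + 1.8·0.5 + 1.3·1.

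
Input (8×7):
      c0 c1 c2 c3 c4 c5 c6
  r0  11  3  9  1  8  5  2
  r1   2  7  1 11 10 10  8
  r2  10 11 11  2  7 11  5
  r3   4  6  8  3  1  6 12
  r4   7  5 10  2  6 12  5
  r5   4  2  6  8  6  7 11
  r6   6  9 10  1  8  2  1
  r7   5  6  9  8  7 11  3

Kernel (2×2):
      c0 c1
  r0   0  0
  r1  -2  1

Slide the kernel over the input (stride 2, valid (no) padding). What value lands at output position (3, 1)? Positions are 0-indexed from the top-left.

The receptive field on the input at this output position is [10 1 / 9 8]. Elementwise product with the kernel and sum: 9·-2 + 8·1.

-10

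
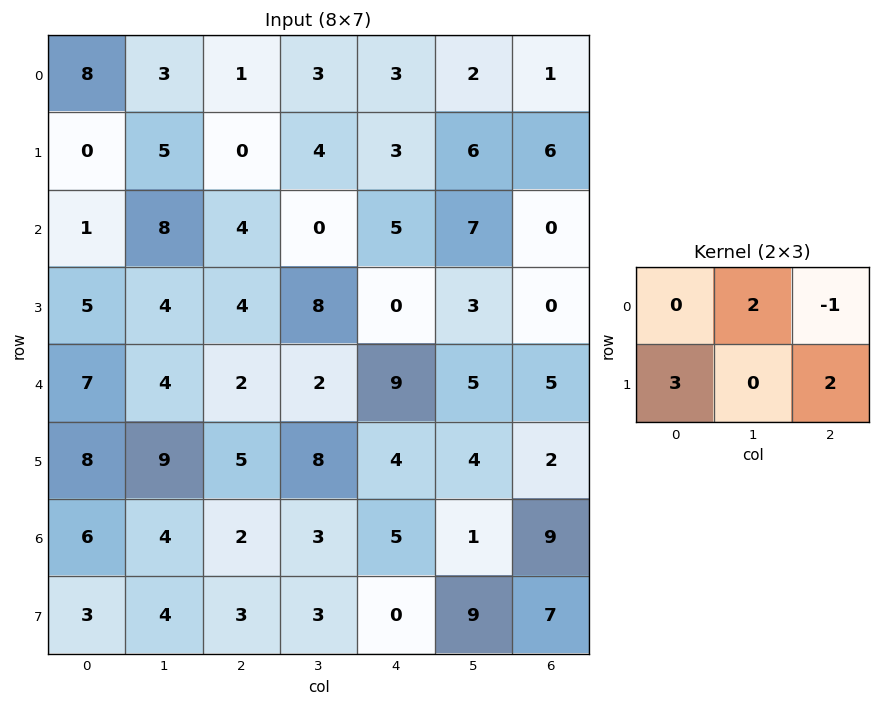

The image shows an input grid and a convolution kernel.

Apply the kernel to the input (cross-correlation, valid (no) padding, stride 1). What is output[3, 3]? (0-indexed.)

The receptive field on the input at this output position is [8 0 3 / 2 9 5]. Elementwise product with the kernel and sum: 0·2 + 3·-1 + 2·3 + 5·2.

13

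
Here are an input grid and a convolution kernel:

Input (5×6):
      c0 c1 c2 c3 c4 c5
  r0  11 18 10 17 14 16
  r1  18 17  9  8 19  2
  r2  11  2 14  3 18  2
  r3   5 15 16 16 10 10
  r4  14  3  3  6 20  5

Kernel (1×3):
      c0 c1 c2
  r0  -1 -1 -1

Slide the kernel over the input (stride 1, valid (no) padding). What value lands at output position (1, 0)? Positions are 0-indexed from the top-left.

The receptive field on the input at this output position is [18 17 9]. Elementwise product with the kernel and sum: 18·-1 + 17·-1 + 9·-1.

-44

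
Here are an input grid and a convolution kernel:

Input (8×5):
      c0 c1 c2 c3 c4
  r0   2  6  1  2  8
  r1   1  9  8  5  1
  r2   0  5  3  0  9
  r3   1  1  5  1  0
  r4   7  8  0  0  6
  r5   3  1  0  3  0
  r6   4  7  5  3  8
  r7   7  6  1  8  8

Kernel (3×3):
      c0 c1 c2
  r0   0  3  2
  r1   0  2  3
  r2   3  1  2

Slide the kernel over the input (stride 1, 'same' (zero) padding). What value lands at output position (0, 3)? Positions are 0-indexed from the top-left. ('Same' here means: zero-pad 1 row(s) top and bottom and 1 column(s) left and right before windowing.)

The receptive field on the zero-padded input at this output position is [0 0 0 / 1 2 8 / 8 5 1]. Elementwise product with the kernel and sum: 0·3 + 0·2 + 2·2 + 8·3 + 8·3 + 5·1 + 1·2.

59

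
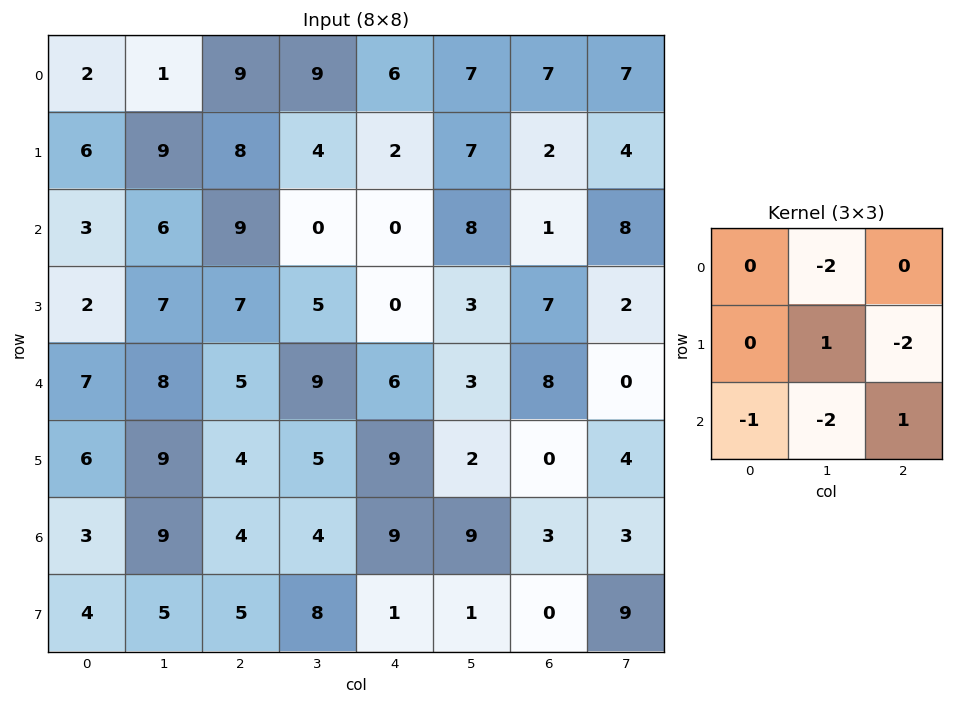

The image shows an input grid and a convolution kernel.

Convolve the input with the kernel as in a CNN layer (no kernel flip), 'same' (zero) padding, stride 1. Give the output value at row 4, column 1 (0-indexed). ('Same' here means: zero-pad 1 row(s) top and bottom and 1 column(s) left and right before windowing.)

The receptive field on the zero-padded input at this output position is [2 7 7 / 7 8 5 / 6 9 4]. Elementwise product with the kernel and sum: 7·-2 + 8·1 + 5·-2 + 6·-1 + 9·-2 + 4·1.

-36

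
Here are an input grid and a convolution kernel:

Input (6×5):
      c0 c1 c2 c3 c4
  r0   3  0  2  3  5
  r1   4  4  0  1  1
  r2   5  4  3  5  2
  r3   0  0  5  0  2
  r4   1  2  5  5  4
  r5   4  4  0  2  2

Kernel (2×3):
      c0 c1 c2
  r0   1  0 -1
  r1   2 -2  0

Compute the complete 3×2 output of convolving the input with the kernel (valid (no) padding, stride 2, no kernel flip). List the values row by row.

1 -5
2 11
-4 -3

Output[0,0]: The receptive field on the input at this output position is [3 0 2 / 4 4 0]. Elementwise product with the kernel and sum: 3·1 + 2·-1 + 4·2 + 4·-2.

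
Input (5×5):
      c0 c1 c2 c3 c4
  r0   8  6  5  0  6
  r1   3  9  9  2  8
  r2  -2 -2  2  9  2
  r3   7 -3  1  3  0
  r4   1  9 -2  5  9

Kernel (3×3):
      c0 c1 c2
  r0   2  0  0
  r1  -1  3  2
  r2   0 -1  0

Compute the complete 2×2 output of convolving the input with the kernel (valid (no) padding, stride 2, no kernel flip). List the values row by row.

Output[0,0]: The receptive field on the input at this output position is [8 6 5 / 3 9 9 / -2 -2 2]. Elementwise product with the kernel and sum: 8·2 + 3·-1 + 9·3 + 9·2 + -2·-1.
Output[0,1]: The receptive field on the input at this output position is [5 0 6 / 9 2 8 / 2 9 2]. Elementwise product with the kernel and sum: 5·2 + 9·-1 + 2·3 + 8·2 + 9·-1.

60 14
-27 7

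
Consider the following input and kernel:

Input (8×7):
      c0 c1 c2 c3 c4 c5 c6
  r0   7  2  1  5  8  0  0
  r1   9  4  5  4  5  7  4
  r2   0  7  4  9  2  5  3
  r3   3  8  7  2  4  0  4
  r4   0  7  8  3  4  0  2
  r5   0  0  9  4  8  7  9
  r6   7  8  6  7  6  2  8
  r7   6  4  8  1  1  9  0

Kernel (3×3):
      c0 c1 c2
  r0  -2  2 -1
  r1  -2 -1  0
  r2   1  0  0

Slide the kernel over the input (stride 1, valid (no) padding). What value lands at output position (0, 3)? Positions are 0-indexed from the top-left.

The receptive field on the input at this output position is [5 8 0 / 4 5 7 / 9 2 5]. Elementwise product with the kernel and sum: 5·-2 + 8·2 + 0·-1 + 4·-2 + 5·-1 + 9·1.

2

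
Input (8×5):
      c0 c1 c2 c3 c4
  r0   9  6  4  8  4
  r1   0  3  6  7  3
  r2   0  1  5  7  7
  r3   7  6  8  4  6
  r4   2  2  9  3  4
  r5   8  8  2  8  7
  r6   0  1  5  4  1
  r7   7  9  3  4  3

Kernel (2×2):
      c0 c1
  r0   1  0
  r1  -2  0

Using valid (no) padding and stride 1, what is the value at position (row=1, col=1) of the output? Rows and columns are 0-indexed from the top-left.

1

The receptive field on the input at this output position is [3 6 / 1 5]. Elementwise product with the kernel and sum: 3·1 + 1·-2.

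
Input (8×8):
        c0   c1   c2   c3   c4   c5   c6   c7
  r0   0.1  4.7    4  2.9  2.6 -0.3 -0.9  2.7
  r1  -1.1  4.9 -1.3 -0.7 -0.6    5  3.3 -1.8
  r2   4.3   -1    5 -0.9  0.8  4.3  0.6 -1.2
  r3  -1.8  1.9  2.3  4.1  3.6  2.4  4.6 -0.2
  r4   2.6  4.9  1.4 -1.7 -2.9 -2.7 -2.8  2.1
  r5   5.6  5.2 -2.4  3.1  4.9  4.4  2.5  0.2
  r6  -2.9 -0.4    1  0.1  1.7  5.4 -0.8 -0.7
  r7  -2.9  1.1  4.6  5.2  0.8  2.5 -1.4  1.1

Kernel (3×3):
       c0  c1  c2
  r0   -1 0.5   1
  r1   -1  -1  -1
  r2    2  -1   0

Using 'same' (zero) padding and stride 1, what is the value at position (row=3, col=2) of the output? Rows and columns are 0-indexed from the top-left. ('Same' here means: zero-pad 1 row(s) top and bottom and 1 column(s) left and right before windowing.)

2.7

The receptive field on the zero-padded input at this output position is [-1 5 -0.9 / 1.9 2.3 4.1 / 4.9 1.4 -1.7]. Elementwise product with the kernel and sum: -1·-1 + 5·0.5 + -0.9·1 + 1.9·-1 + 2.3·-1 + 4.1·-1 + 4.9·2 + 1.4·-1.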